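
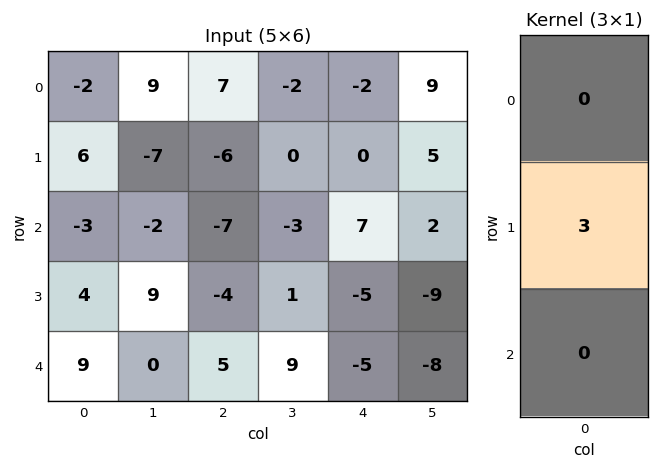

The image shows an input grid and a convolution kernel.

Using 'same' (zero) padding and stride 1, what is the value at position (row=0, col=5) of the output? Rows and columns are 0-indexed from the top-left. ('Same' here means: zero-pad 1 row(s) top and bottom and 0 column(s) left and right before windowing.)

27

The receptive field on the zero-padded input at this output position is [0 / 9 / 5]. Elementwise product with the kernel and sum: 9·3.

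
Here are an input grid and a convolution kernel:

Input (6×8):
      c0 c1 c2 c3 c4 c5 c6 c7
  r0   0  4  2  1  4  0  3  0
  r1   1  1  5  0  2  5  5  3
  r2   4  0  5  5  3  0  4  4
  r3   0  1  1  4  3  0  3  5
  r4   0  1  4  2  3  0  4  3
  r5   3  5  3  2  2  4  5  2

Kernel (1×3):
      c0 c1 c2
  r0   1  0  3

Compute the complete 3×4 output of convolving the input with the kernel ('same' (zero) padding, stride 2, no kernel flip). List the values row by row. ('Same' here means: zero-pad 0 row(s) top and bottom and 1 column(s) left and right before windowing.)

12 7 1 0
0 15 5 12
3 7 2 9

Output[0,0]: The receptive field on the zero-padded input at this output position is [0 0 4]. Elementwise product with the kernel and sum: 0·1 + 4·3.
Output[0,1]: The receptive field on the zero-padded input at this output position is [4 2 1]. Elementwise product with the kernel and sum: 4·1 + 1·3.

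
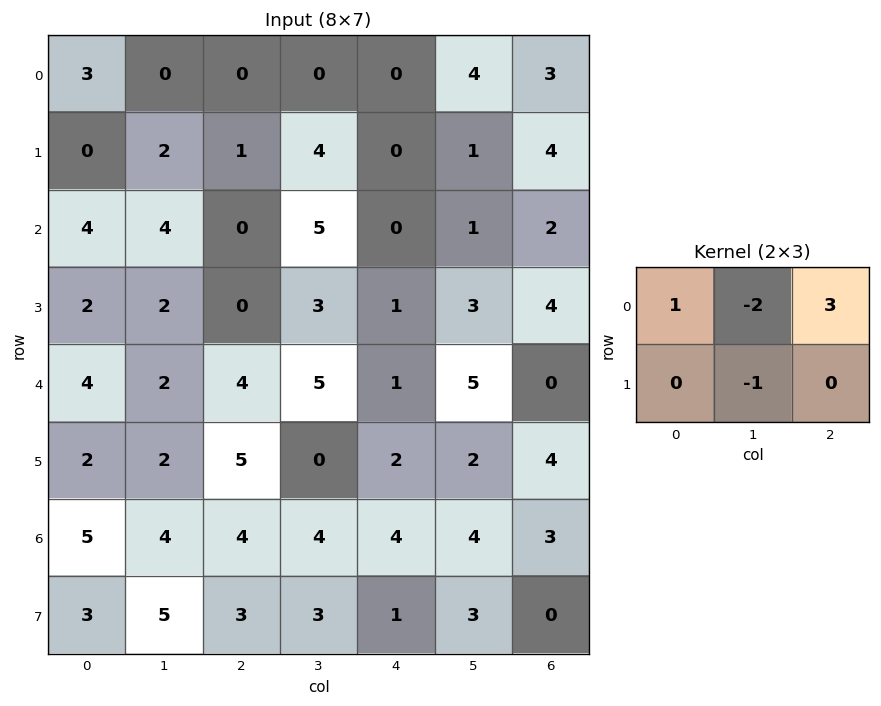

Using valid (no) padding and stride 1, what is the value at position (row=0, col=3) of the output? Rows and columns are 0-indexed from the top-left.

The receptive field on the input at this output position is [0 0 4 / 4 0 1]. Elementwise product with the kernel and sum: 0·1 + 0·-2 + 4·3 + 0·-1.

12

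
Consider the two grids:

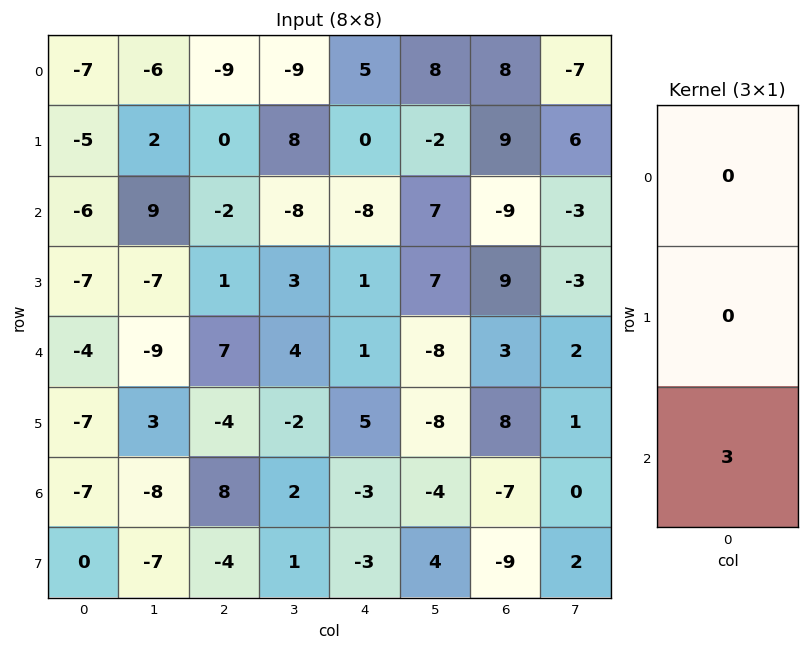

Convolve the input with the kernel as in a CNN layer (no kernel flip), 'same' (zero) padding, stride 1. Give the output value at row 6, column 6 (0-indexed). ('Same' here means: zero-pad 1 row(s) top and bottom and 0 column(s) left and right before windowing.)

-27

The receptive field on the zero-padded input at this output position is [8 / -7 / -9]. Elementwise product with the kernel and sum: -9·3.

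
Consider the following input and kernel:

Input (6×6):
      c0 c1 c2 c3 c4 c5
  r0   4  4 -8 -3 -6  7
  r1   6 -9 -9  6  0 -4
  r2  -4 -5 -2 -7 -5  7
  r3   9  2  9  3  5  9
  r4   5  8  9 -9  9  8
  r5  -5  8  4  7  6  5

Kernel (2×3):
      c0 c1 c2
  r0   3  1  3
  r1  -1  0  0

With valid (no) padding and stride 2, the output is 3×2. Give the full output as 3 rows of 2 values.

-14 -36
-32 -37
55 41

Output[0,0]: The receptive field on the input at this output position is [4 4 -8 / 6 -9 -9]. Elementwise product with the kernel and sum: 4·3 + 4·1 + -8·3 + 6·-1.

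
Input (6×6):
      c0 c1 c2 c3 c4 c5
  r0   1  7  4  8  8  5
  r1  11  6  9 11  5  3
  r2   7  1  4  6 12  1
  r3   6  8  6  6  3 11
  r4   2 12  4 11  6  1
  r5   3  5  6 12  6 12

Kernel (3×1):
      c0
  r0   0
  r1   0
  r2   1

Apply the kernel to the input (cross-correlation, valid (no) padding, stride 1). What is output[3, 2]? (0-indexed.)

6

The receptive field on the input at this output position is [6 / 4 / 6]. Elementwise product with the kernel and sum: 6·1.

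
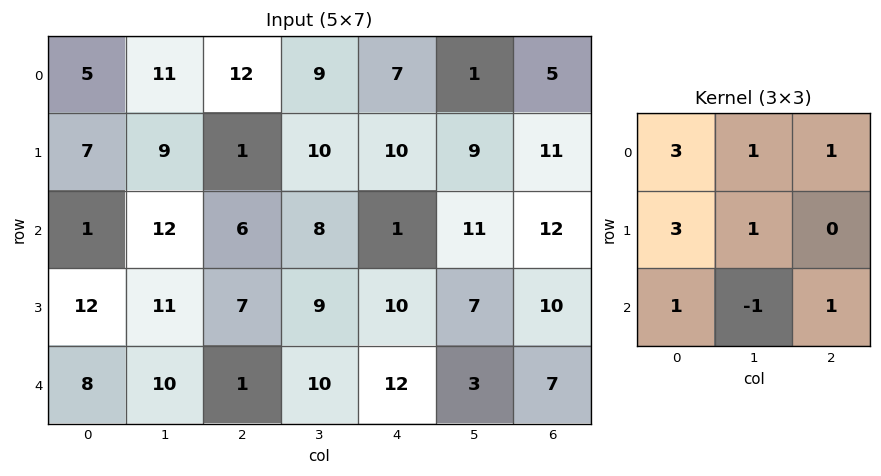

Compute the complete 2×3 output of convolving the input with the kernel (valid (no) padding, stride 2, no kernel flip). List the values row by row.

Output[0,0]: The receptive field on the input at this output position is [5 11 12 / 7 9 1 / 1 12 6]. Elementwise product with the kernel and sum: 5·3 + 11·1 + 12·1 + 7·3 + 9·1 + 1·1 + 12·-1 + 6·1.

63 64 68
67 60 79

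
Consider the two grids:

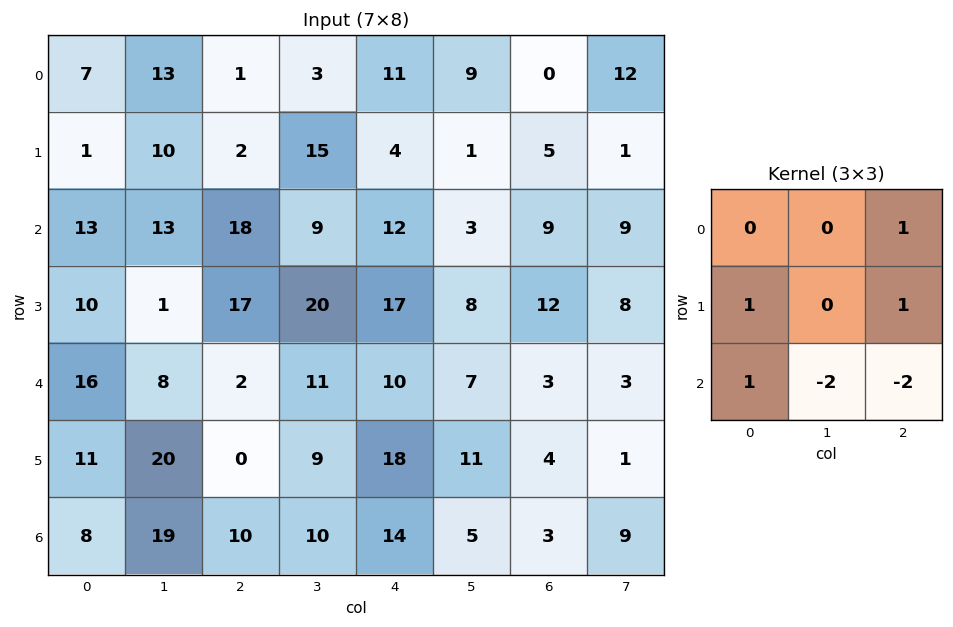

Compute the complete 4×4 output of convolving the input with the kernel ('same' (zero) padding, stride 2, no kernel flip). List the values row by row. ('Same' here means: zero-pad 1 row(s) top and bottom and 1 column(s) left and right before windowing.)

-9 -8 17 10
1 -36 -17 -19
-53 41 -23 19
39 38 26 15

Output[0,0]: The receptive field on the zero-padded input at this output position is [0 0 0 / 0 7 13 / 0 1 10]. Elementwise product with the kernel and sum: 0·1 + 0·1 + 13·1 + 0·1 + 1·-2 + 10·-2.
Output[0,1]: The receptive field on the zero-padded input at this output position is [0 0 0 / 13 1 3 / 10 2 15]. Elementwise product with the kernel and sum: 0·1 + 13·1 + 3·1 + 10·1 + 2·-2 + 15·-2.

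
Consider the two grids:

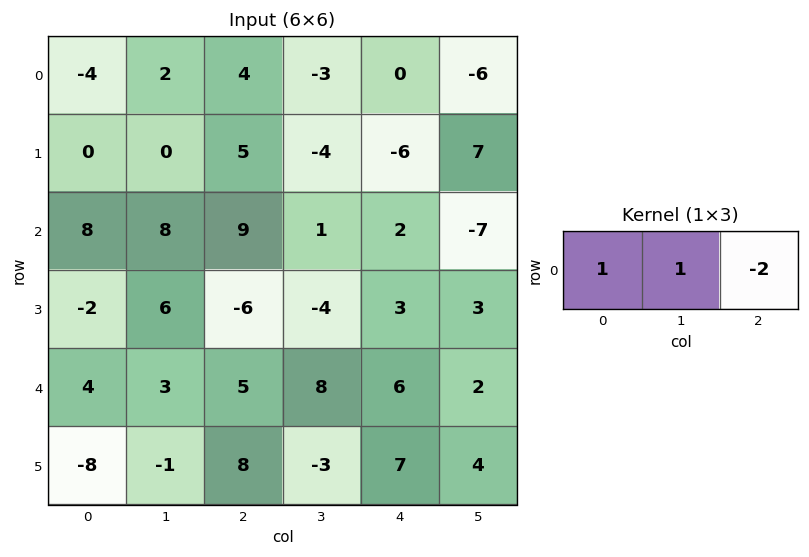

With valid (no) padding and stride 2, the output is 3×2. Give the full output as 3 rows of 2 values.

Output[0,0]: The receptive field on the input at this output position is [-4 2 4]. Elementwise product with the kernel and sum: -4·1 + 2·1 + 4·-2.
Output[0,1]: The receptive field on the input at this output position is [4 -3 0]. Elementwise product with the kernel and sum: 4·1 + -3·1 + 0·-2.

-10 1
-2 6
-3 1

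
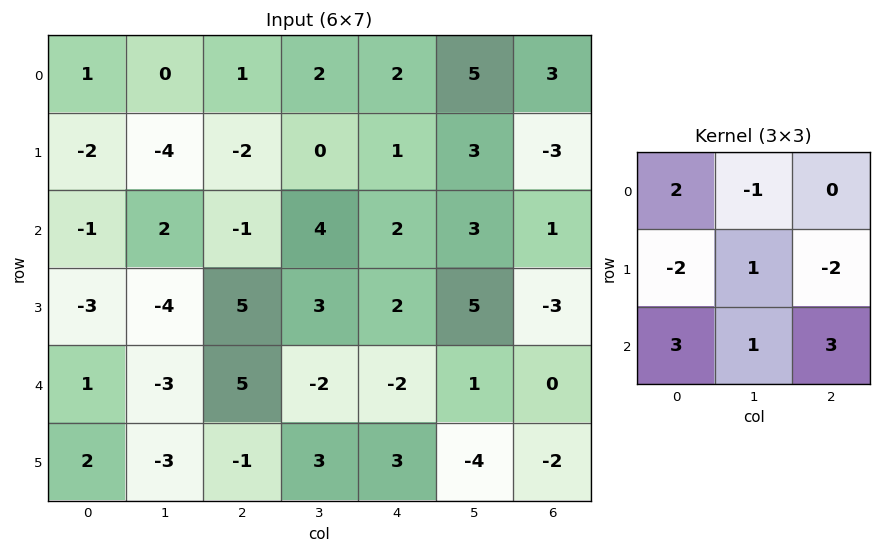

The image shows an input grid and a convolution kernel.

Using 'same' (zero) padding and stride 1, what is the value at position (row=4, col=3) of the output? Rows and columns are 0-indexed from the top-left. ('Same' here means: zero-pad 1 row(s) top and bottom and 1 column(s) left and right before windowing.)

The receptive field on the zero-padded input at this output position is [5 3 2 / 5 -2 -2 / -1 3 3]. Elementwise product with the kernel and sum: 5·2 + 3·-1 + 5·-2 + -2·1 + -2·-2 + -1·3 + 3·1 + 3·3.

8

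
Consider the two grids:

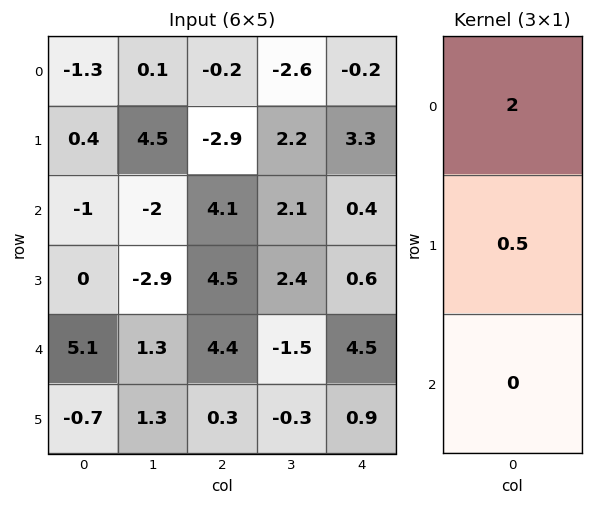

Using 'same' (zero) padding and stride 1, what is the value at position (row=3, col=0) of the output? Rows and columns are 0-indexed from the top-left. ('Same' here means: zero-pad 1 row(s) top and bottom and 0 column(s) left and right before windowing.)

-2

The receptive field on the zero-padded input at this output position is [-1 / 0 / 5.1]. Elementwise product with the kernel and sum: -1·2 + 0·0.5.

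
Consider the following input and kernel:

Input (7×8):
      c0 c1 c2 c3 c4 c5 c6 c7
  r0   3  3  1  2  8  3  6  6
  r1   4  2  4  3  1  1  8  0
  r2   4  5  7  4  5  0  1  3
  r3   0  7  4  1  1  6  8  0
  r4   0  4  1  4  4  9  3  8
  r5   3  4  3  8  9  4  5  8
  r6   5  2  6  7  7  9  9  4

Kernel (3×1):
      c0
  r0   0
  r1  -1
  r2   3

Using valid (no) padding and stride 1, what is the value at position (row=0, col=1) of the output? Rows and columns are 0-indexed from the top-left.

The receptive field on the input at this output position is [3 / 2 / 5]. Elementwise product with the kernel and sum: 2·-1 + 5·3.

13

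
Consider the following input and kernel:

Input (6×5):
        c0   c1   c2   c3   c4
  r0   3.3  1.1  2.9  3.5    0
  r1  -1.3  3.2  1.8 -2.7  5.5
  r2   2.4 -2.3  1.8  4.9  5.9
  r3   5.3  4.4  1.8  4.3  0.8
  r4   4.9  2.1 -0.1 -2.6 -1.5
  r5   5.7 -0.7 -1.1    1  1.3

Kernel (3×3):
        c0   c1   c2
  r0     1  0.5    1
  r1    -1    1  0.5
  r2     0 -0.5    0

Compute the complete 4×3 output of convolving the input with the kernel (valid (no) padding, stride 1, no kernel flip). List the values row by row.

Output[0,0]: The receptive field on the input at this output position is [3.3 1.1 2.9 / -1.3 3.2 1.8 / 2.4 -2.3 1.8]. Elementwise product with the kernel and sum: 3.3·1 + 1.1·0.5 + 2.9·1 + -1.3·-1 + 3.2·1 + 1.8·0.5 + -2.3·-0.5.

13.3 2.4 0.45
-3.9 7.05 9.85
2 3.1 14.35
6.8 6.65 1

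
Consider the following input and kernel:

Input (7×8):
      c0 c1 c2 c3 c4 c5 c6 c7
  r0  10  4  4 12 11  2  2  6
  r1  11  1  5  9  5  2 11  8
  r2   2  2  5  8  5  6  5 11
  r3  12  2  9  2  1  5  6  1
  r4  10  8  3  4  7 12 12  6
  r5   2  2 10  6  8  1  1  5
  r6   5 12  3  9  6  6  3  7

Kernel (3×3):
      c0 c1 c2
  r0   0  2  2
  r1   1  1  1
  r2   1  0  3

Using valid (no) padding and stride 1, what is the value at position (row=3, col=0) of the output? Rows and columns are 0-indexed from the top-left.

The receptive field on the input at this output position is [12 2 9 / 10 8 3 / 2 2 10]. Elementwise product with the kernel and sum: 2·2 + 9·2 + 10·1 + 8·1 + 3·1 + 2·1 + 10·3.

75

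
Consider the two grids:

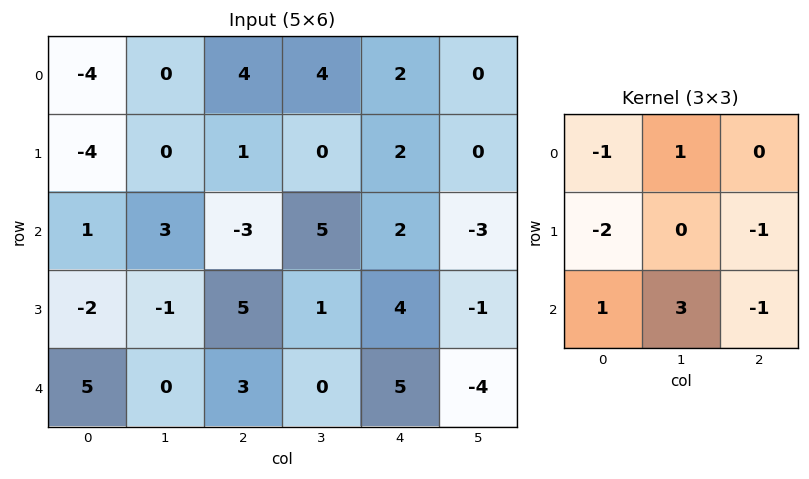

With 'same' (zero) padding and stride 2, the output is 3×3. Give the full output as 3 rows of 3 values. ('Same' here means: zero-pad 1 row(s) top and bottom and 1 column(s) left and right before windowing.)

Output[0,0]: The receptive field on the zero-padded input at this output position is [0 0 0 / 0 -4 0 / 0 -4 0]. Elementwise product with the kernel and sum: 0·-1 + 0·1 + 0·-2 + 0·-1 + 0·1 + -4·3 + 0·-1.

-12 -1 -2
-12 3 9
-2 6 7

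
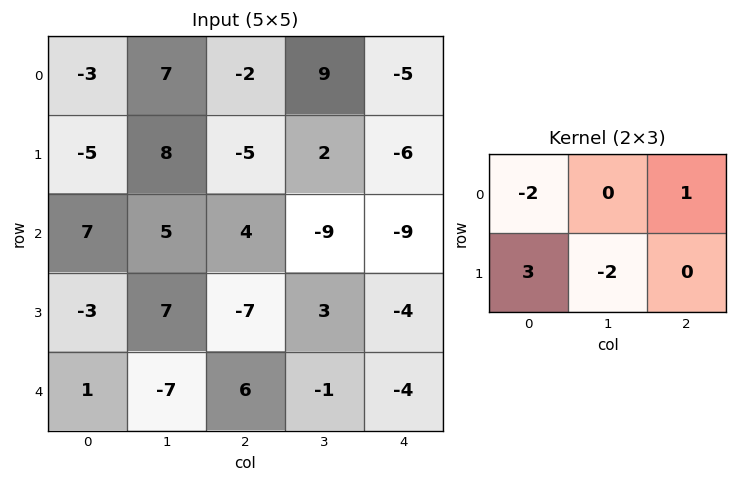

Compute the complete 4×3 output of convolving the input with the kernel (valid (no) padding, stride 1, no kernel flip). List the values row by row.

-27 29 -20
16 -7 34
-33 16 -44
16 -44 30

Output[0,0]: The receptive field on the input at this output position is [-3 7 -2 / -5 8 -5]. Elementwise product with the kernel and sum: -3·-2 + -2·1 + -5·3 + 8·-2.
Output[0,1]: The receptive field on the input at this output position is [7 -2 9 / 8 -5 2]. Elementwise product with the kernel and sum: 7·-2 + 9·1 + 8·3 + -5·-2.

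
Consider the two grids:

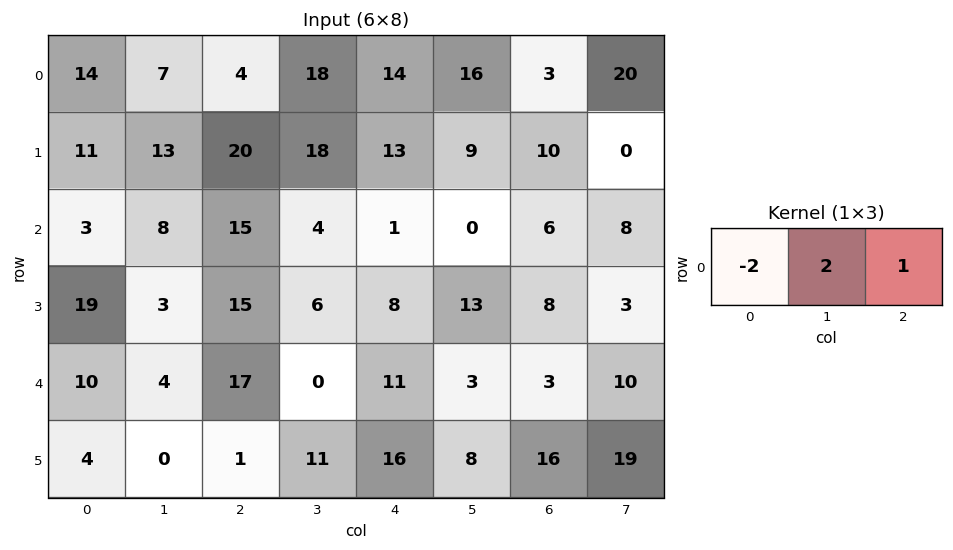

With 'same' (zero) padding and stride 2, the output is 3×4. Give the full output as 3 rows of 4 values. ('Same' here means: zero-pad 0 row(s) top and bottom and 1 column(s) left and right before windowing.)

Output[0,0]: The receptive field on the zero-padded input at this output position is [0 14 7]. Elementwise product with the kernel and sum: 0·-2 + 14·2 + 7·1.

35 12 8 -6
14 18 -6 20
24 26 25 10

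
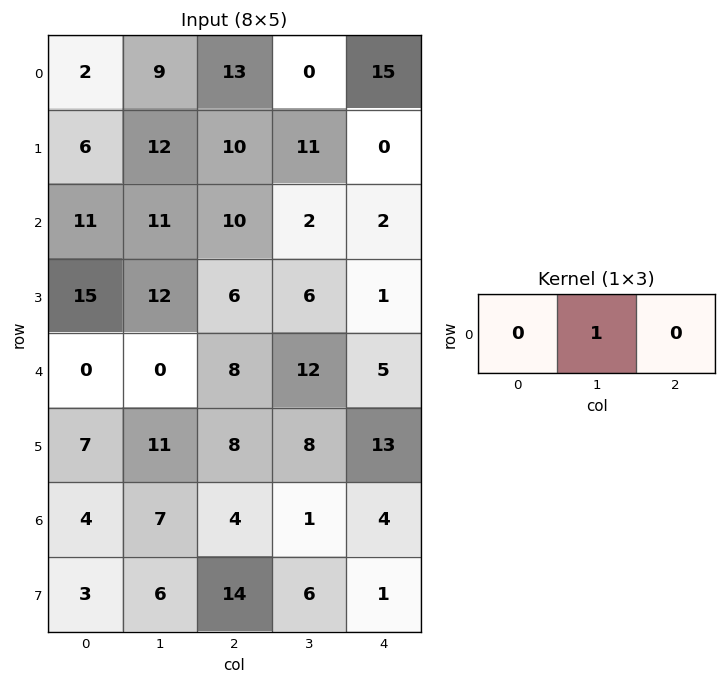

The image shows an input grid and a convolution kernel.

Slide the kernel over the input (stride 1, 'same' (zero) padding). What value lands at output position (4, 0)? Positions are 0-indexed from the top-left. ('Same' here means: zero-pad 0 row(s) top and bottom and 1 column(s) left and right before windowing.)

0

The receptive field on the zero-padded input at this output position is [0 0 0]. Elementwise product with the kernel and sum: 0·1.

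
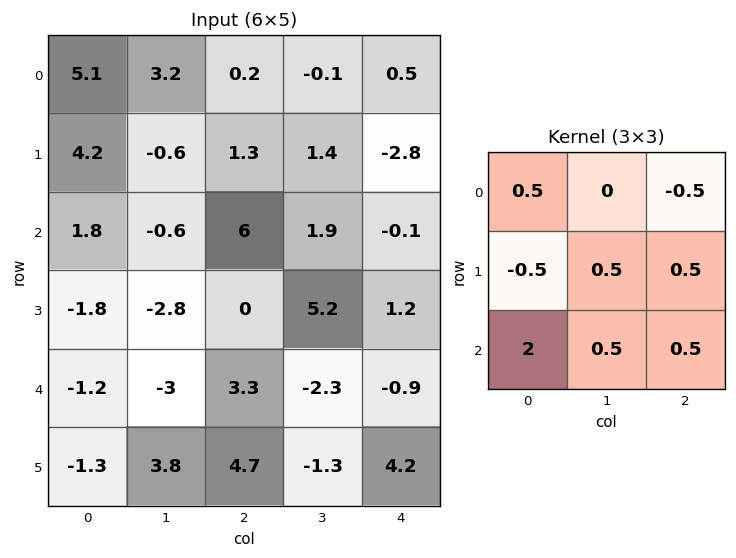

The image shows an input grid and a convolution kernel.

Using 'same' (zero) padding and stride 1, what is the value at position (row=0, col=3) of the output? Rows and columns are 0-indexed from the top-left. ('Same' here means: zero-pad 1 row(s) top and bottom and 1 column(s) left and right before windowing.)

The receptive field on the zero-padded input at this output position is [0 0 0 / 0.2 -0.1 0.5 / 1.3 1.4 -2.8]. Elementwise product with the kernel and sum: 0·0.5 + 0·-0.5 + 0.2·-0.5 + -0.1·0.5 + 0.5·0.5 + 1.3·2 + 1.4·0.5 + -2.8·0.5.

2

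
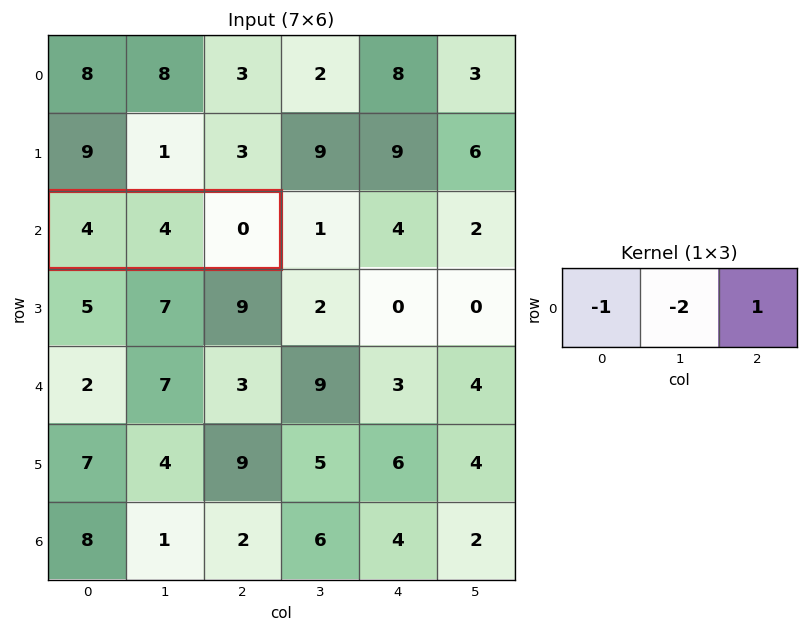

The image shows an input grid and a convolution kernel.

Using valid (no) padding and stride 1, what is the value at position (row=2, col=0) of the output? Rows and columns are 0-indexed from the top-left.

The receptive field on the input at this output position is [4 4 0]. Elementwise product with the kernel and sum: 4·-1 + 4·-2 + 0·1.

-12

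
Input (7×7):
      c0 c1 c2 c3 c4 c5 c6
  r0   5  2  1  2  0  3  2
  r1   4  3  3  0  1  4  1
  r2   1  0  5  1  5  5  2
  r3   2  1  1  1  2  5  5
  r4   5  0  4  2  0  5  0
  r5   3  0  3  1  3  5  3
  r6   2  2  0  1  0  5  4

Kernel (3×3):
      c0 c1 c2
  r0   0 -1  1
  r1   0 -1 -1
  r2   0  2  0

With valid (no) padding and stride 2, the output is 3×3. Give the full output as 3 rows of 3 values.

-7 -1 4
3 5 -3
5 -4 -3

Output[0,0]: The receptive field on the input at this output position is [5 2 1 / 4 3 3 / 1 0 5]. Elementwise product with the kernel and sum: 2·-1 + 1·1 + 3·-1 + 3·-1 + 0·2.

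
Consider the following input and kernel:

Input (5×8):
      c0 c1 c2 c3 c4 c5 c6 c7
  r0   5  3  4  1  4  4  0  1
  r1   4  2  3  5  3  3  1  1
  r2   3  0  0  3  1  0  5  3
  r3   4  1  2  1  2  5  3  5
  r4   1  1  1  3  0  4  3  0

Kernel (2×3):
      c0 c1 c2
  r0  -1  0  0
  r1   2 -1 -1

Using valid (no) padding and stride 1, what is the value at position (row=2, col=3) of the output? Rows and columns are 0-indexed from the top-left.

-8

The receptive field on the input at this output position is [3 1 0 / 1 2 5]. Elementwise product with the kernel and sum: 3·-1 + 1·2 + 2·-1 + 5·-1.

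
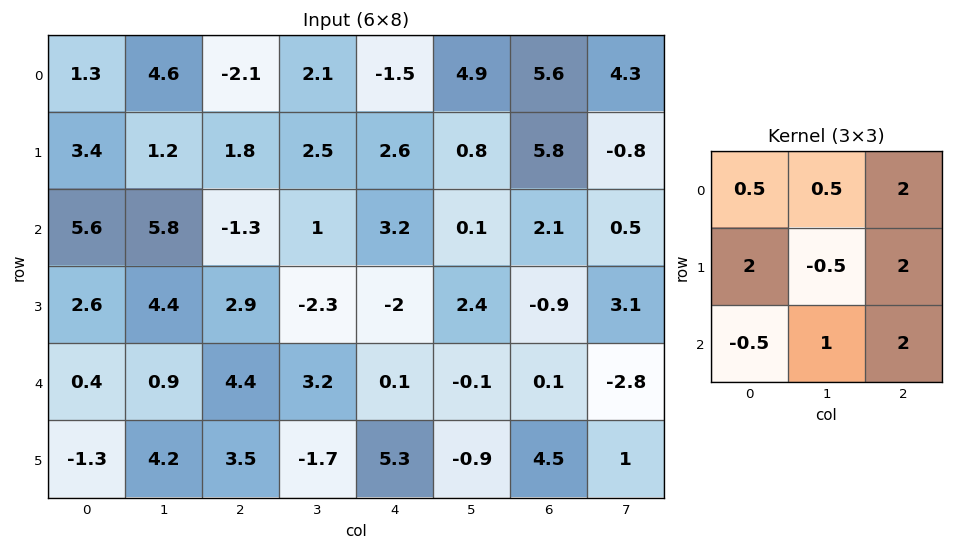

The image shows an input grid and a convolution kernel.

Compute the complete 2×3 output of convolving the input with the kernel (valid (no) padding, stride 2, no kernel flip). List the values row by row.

8.95 12.6 32
21.4 10.4 -1.1

Output[0,0]: The receptive field on the input at this output position is [1.3 4.6 -2.1 / 3.4 1.2 1.8 / 5.6 5.8 -1.3]. Elementwise product with the kernel and sum: 1.3·0.5 + 4.6·0.5 + -2.1·2 + 3.4·2 + 1.2·-0.5 + 1.8·2 + 5.6·-0.5 + 5.8·1 + -1.3·2.
Output[0,1]: The receptive field on the input at this output position is [-2.1 2.1 -1.5 / 1.8 2.5 2.6 / -1.3 1 3.2]. Elementwise product with the kernel and sum: -2.1·0.5 + 2.1·0.5 + -1.5·2 + 1.8·2 + 2.5·-0.5 + 2.6·2 + -1.3·-0.5 + 1·1 + 3.2·2.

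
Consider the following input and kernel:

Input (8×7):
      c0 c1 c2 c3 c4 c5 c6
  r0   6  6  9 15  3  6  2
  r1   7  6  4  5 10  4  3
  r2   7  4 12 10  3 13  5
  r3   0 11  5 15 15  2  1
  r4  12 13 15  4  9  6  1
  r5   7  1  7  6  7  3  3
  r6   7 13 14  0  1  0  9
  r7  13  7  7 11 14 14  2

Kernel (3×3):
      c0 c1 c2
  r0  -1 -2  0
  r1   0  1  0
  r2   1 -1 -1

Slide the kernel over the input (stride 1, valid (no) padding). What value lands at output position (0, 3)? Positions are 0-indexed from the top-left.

The receptive field on the input at this output position is [15 3 6 / 5 10 4 / 10 3 13]. Elementwise product with the kernel and sum: 15·-1 + 3·-2 + 10·1 + 10·1 + 3·-1 + 13·-1.

-17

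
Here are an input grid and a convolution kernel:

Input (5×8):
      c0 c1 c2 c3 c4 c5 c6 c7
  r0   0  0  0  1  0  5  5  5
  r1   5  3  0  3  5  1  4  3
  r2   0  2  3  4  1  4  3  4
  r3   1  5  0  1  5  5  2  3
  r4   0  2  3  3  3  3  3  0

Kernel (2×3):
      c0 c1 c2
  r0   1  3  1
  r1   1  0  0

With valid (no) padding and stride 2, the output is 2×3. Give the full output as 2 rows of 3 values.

Output[0,0]: The receptive field on the input at this output position is [0 0 0 / 5 3 0]. Elementwise product with the kernel and sum: 0·1 + 0·3 + 0·1 + 5·1.
Output[0,1]: The receptive field on the input at this output position is [0 1 0 / 0 3 5]. Elementwise product with the kernel and sum: 0·1 + 1·3 + 0·1 + 0·1.

5 3 25
10 16 21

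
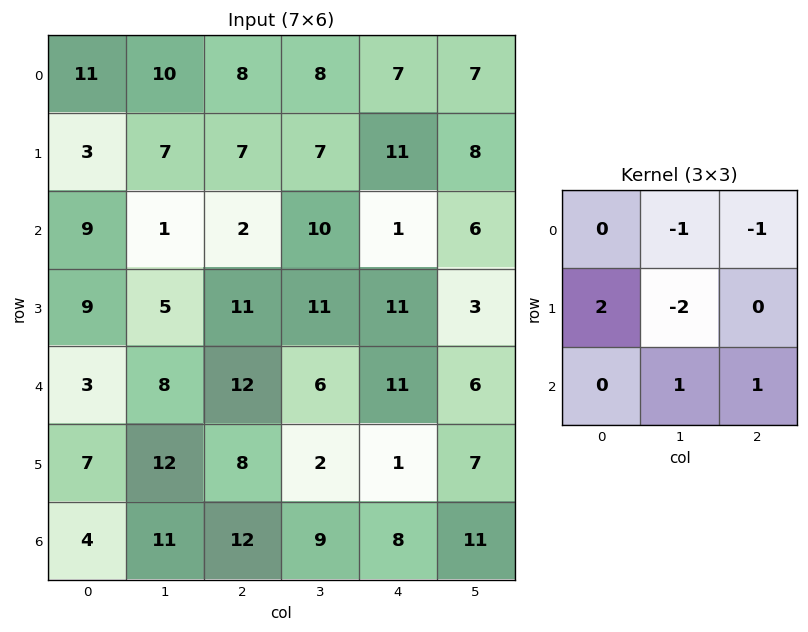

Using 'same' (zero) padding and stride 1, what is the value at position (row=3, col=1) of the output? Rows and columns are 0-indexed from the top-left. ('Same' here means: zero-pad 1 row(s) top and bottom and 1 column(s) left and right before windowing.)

25

The receptive field on the zero-padded input at this output position is [9 1 2 / 9 5 11 / 3 8 12]. Elementwise product with the kernel and sum: 1·-1 + 2·-1 + 9·2 + 5·-2 + 8·1 + 12·1.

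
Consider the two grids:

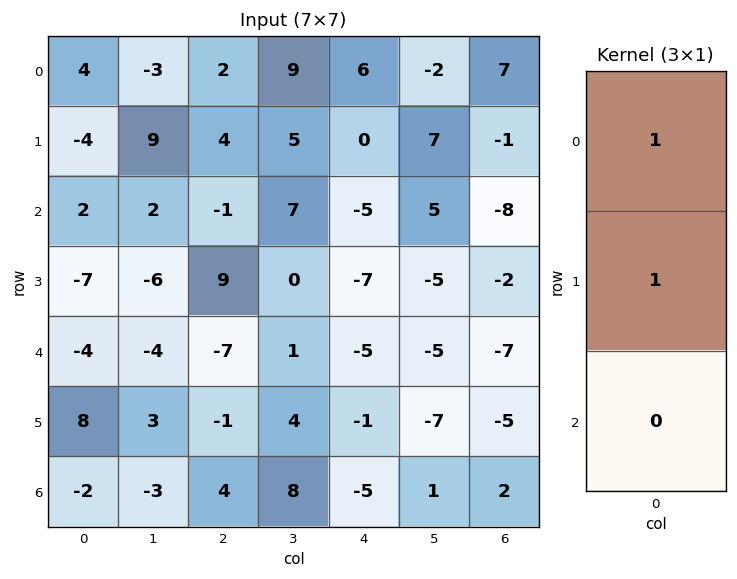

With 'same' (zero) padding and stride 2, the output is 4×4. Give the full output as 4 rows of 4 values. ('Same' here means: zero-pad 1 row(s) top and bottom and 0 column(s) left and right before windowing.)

4 2 6 7
-2 3 -5 -9
-11 2 -12 -9
6 3 -6 -3

Output[0,0]: The receptive field on the zero-padded input at this output position is [0 / 4 / -4]. Elementwise product with the kernel and sum: 0·1 + 4·1.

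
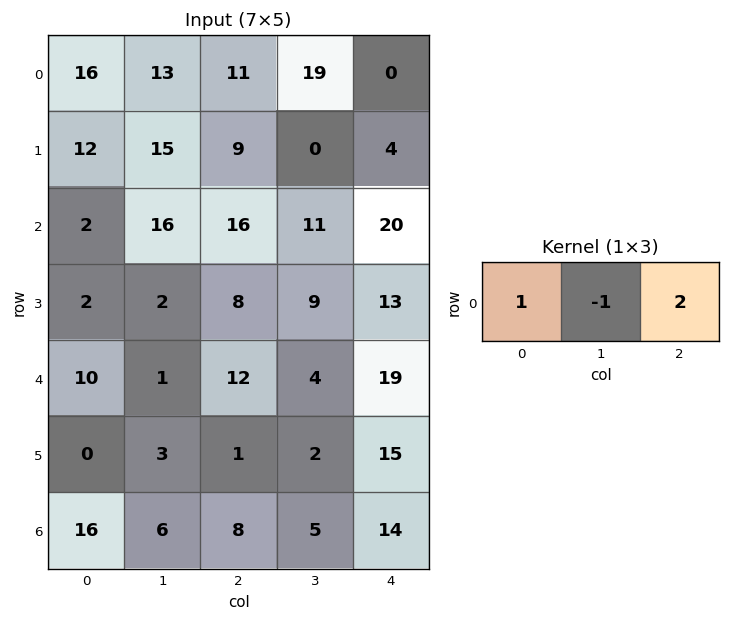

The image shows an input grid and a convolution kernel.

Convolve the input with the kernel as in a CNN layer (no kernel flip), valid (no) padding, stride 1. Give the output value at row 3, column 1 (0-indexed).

The receptive field on the input at this output position is [2 8 9]. Elementwise product with the kernel and sum: 2·1 + 8·-1 + 9·2.

12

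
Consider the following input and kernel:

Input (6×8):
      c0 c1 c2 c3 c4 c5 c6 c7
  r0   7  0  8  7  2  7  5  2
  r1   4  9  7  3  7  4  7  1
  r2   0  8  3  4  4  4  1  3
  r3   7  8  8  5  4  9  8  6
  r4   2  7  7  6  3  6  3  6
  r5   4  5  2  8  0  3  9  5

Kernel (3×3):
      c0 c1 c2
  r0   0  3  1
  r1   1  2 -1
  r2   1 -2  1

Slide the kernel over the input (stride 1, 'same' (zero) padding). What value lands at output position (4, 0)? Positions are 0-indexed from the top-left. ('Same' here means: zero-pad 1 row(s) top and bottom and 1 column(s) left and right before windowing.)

The receptive field on the zero-padded input at this output position is [0 7 8 / 0 2 7 / 0 4 5]. Elementwise product with the kernel and sum: 7·3 + 8·1 + 0·1 + 2·2 + 7·-1 + 0·1 + 4·-2 + 5·1.

23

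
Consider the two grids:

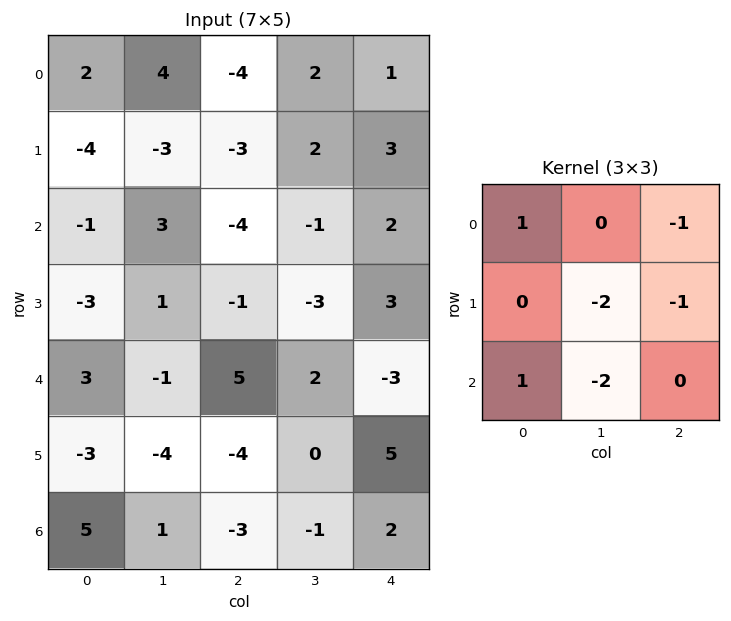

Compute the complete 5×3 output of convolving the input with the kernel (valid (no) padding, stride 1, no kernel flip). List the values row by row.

8 17 -14
-8 7 -1
7 -2 -2
0 -4 -9
13 12 2

Output[0,0]: The receptive field on the input at this output position is [2 4 -4 / -4 -3 -3 / -1 3 -4]. Elementwise product with the kernel and sum: 2·1 + -4·-1 + -3·-2 + -3·-1 + -1·1 + 3·-2.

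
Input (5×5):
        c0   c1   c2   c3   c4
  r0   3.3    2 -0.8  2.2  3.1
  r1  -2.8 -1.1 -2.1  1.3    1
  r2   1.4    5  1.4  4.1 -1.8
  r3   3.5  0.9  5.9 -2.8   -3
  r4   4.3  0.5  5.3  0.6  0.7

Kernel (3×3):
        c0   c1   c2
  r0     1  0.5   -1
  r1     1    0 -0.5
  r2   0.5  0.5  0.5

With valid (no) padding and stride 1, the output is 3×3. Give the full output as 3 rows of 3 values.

7.25 2.9 -3.55
4.6 1.5 -0.1
8.1 7.1 15.95

Output[0,0]: The receptive field on the input at this output position is [3.3 2 -0.8 / -2.8 -1.1 -2.1 / 1.4 5 1.4]. Elementwise product with the kernel and sum: 3.3·1 + 2·0.5 + -0.8·-1 + -2.8·1 + -2.1·-0.5 + 1.4·0.5 + 5·0.5 + 1.4·0.5.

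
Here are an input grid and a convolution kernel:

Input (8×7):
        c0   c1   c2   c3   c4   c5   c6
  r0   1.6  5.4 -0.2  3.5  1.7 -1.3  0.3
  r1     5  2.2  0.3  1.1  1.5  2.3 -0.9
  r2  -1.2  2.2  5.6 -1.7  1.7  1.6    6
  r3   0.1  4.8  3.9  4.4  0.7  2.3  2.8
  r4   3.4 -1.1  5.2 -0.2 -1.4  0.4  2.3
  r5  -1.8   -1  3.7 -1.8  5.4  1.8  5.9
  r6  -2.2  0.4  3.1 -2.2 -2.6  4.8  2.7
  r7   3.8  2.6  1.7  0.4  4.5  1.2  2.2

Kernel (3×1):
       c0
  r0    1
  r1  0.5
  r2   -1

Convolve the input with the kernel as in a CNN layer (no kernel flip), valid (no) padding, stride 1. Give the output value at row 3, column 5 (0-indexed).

0.7

The receptive field on the input at this output position is [2.3 / 0.4 / 1.8]. Elementwise product with the kernel and sum: 2.3·1 + 0.4·0.5 + 1.8·-1.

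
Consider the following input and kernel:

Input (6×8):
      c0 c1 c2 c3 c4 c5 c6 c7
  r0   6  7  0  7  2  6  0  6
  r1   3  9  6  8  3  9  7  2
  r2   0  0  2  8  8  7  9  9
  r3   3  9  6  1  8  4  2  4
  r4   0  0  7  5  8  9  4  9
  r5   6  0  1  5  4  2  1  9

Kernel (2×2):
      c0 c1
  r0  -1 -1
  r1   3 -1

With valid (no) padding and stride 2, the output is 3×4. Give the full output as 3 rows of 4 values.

-13 3 -8 13
0 7 5 -16
18 -14 -7 -19

Output[0,0]: The receptive field on the input at this output position is [6 7 / 3 9]. Elementwise product with the kernel and sum: 6·-1 + 7·-1 + 3·3 + 9·-1.
Output[0,1]: The receptive field on the input at this output position is [0 7 / 6 8]. Elementwise product with the kernel and sum: 0·-1 + 7·-1 + 6·3 + 8·-1.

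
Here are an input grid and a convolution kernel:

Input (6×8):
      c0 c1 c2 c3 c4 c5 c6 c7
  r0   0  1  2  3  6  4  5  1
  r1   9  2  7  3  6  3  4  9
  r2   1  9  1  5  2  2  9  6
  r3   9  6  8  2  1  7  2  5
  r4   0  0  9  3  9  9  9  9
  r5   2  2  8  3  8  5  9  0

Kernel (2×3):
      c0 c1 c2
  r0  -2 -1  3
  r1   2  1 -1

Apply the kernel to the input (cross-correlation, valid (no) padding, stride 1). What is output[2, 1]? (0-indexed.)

14

The receptive field on the input at this output position is [9 1 5 / 6 8 2]. Elementwise product with the kernel and sum: 9·-2 + 1·-1 + 5·3 + 6·2 + 8·1 + 2·-1.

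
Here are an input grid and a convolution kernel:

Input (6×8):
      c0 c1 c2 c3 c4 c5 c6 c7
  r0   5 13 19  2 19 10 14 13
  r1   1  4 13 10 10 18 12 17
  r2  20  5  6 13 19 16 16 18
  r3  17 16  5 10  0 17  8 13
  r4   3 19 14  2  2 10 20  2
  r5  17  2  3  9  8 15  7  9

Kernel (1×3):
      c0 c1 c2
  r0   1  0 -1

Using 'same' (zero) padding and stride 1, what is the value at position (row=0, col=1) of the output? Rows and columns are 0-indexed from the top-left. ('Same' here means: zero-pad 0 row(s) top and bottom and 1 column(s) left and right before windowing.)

-14

The receptive field on the zero-padded input at this output position is [5 13 19]. Elementwise product with the kernel and sum: 5·1 + 19·-1.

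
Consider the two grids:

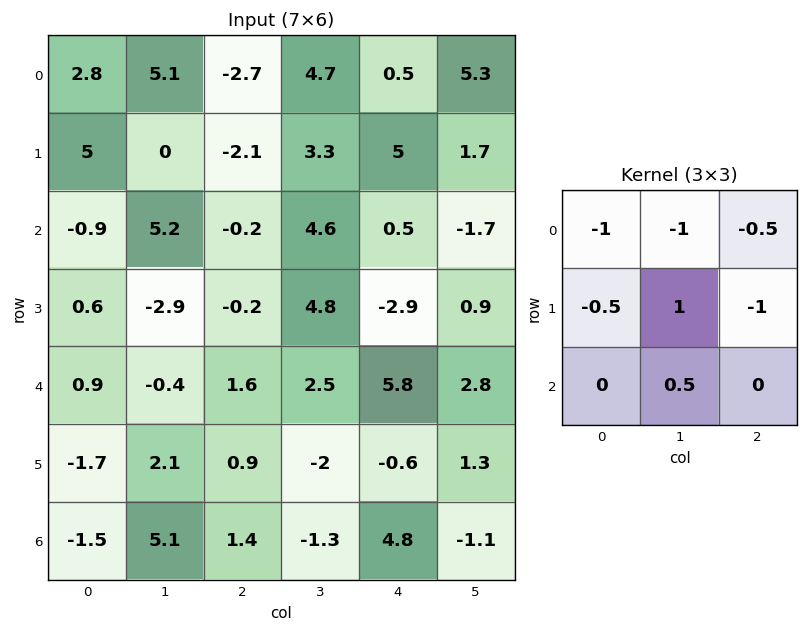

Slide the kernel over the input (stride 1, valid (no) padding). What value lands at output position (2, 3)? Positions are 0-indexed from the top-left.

-7.55

The receptive field on the input at this output position is [4.6 0.5 -1.7 / 4.8 -2.9 0.9 / 2.5 5.8 2.8]. Elementwise product with the kernel and sum: 4.6·-1 + 0.5·-1 + -1.7·-0.5 + 4.8·-0.5 + -2.9·1 + 0.9·-1 + 5.8·0.5.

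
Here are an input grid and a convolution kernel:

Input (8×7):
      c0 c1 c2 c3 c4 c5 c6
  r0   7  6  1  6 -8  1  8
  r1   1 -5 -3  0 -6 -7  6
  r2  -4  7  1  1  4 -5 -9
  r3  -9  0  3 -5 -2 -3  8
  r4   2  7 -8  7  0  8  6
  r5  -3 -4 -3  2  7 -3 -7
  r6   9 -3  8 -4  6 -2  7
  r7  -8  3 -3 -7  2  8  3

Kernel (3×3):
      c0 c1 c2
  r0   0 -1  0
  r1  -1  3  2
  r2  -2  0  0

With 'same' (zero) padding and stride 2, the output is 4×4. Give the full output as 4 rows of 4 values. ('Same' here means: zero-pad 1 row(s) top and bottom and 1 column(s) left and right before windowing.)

Output[0,0]: The receptive field on the zero-padded input at this output position is [0 0 0 / 0 7 6 / 0 1 -5]. Elementwise product with the kernel and sum: 0·-1 + 0·-1 + 7·3 + 6·2 + 0·-2.
Output[0,1]: The receptive field on the zero-padded input at this output position is [0 0 0 / 6 1 6 / -5 -3 0]. Elementwise product with the kernel and sum: 0·-1 + 6·-1 + 1·3 + 6·2 + -5·-2.

33 19 -28 37
1 1 17 -22
29 -12 7 8
24 16 25 14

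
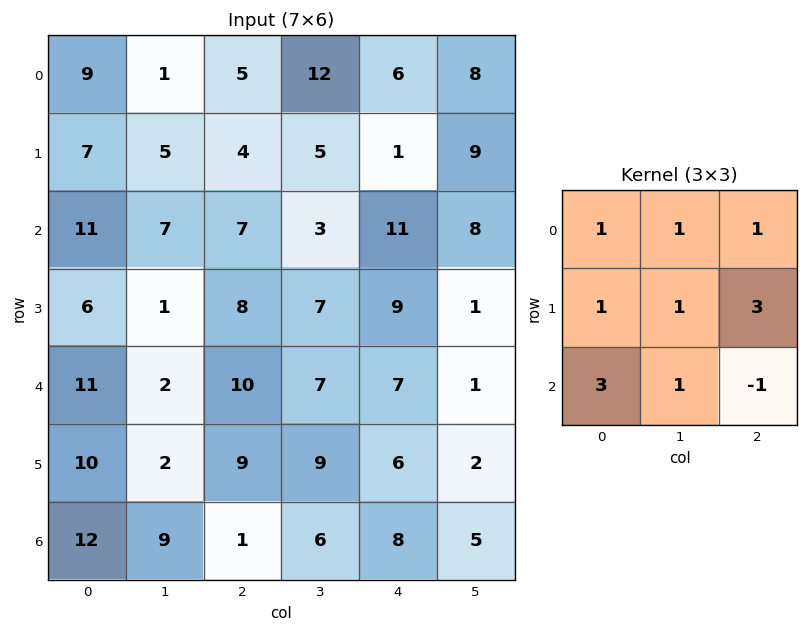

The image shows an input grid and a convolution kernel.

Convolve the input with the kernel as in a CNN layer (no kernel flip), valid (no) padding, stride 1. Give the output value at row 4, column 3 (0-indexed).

The receptive field on the input at this output position is [7 7 1 / 9 6 2 / 6 8 5]. Elementwise product with the kernel and sum: 7·1 + 7·1 + 1·1 + 9·1 + 6·1 + 2·3 + 6·3 + 8·1 + 5·-1.

57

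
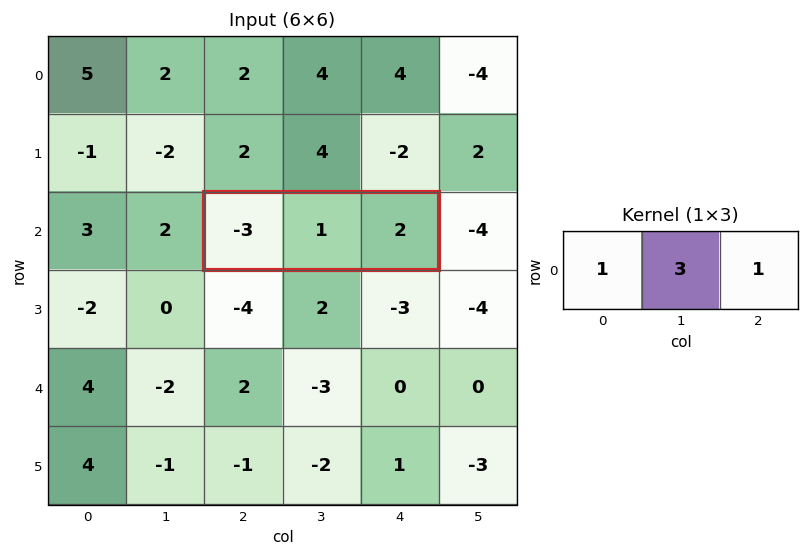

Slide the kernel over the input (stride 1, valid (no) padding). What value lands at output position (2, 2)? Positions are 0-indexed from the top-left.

The receptive field on the input at this output position is [-3 1 2]. Elementwise product with the kernel and sum: -3·1 + 1·3 + 2·1.

2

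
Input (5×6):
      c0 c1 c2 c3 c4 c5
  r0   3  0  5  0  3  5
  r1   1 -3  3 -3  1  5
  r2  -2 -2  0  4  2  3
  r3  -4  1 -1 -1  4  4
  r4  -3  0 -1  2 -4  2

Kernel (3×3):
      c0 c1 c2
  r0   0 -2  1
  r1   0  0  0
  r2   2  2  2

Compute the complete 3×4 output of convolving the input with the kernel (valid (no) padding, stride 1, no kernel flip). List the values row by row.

Output[0,0]: The receptive field on the input at this output position is [3 0 5 / 1 -3 3 / -2 -2 0]. Elementwise product with the kernel and sum: 0·-2 + 5·1 + -2·2 + -2·2 + 0·2.
Output[0,1]: The receptive field on the input at this output position is [0 5 0 / -3 3 -3 / -2 0 4]. Elementwise product with the kernel and sum: 5·-2 + 0·1 + -2·2 + 0·2 + 4·2.

-3 -6 15 17
1 -11 11 17
-4 6 -12 -1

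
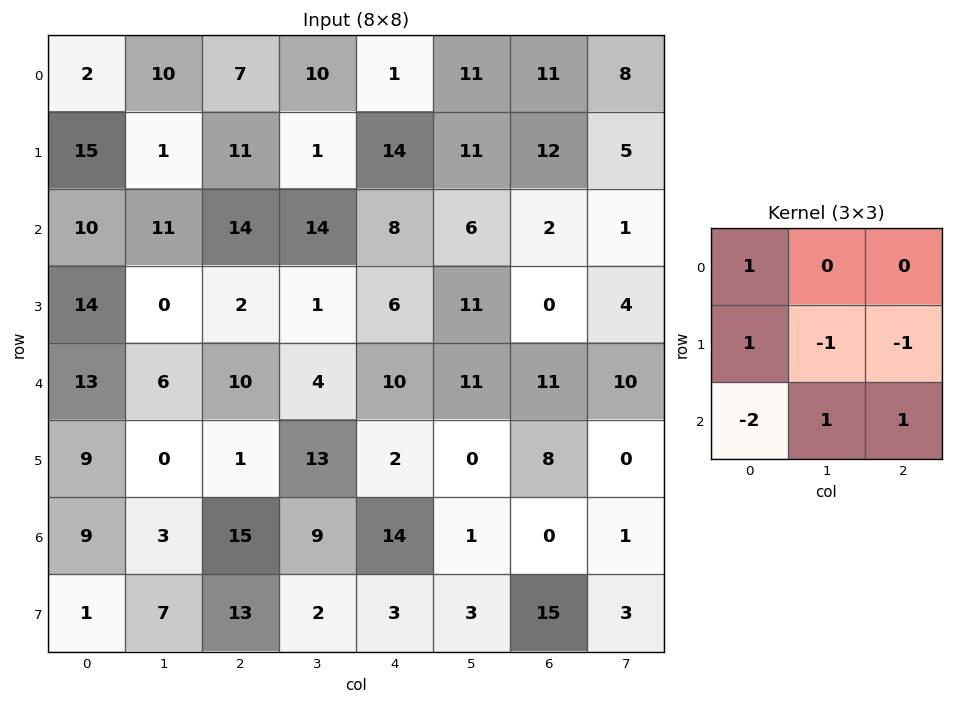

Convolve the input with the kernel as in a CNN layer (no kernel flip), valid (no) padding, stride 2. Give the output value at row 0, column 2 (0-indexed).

-16

The receptive field on the input at this output position is [1 11 11 / 14 11 12 / 8 6 2]. Elementwise product with the kernel and sum: 1·1 + 14·1 + 11·-1 + 12·-1 + 8·-2 + 6·1 + 2·1.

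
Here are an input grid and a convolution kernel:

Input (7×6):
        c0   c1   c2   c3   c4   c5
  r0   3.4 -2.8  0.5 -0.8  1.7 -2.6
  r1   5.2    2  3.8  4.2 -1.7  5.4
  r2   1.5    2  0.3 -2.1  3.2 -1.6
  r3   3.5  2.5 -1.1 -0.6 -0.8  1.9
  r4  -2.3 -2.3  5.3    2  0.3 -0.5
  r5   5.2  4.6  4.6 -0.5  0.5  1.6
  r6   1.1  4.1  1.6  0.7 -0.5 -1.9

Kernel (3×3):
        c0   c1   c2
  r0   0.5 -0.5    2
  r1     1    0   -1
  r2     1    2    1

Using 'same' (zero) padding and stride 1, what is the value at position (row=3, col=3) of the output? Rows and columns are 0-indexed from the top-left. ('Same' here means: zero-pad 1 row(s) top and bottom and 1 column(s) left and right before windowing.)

The receptive field on the zero-padded input at this output position is [0.3 -2.1 3.2 / -1.1 -0.6 -0.8 / 5.3 2 0.3]. Elementwise product with the kernel and sum: 0.3·0.5 + -2.1·-0.5 + 3.2·2 + -1.1·1 + -0.8·-1 + 5.3·1 + 2·2 + 0.3·1.

16.9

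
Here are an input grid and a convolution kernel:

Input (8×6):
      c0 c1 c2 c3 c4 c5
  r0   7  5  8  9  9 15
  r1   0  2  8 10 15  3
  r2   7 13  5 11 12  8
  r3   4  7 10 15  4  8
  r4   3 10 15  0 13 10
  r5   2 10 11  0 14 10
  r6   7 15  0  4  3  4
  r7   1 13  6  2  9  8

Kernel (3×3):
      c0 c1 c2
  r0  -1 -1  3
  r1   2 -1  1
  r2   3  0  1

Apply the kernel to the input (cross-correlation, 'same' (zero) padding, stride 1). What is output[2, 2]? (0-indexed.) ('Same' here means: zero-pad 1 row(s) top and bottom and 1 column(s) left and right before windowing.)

88

The receptive field on the zero-padded input at this output position is [2 8 10 / 13 5 11 / 7 10 15]. Elementwise product with the kernel and sum: 2·-1 + 8·-1 + 10·3 + 13·2 + 5·-1 + 11·1 + 7·3 + 15·1.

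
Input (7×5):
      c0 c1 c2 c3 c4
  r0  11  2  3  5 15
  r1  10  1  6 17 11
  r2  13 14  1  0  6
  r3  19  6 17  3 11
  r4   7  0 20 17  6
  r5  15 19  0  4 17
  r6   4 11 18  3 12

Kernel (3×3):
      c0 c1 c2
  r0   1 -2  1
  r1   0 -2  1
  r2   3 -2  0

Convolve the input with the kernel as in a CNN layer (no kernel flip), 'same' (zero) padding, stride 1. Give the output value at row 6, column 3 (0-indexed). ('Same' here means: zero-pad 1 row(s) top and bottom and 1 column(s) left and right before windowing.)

15

The receptive field on the zero-padded input at this output position is [0 4 17 / 18 3 12 / 0 0 0]. Elementwise product with the kernel and sum: 0·1 + 4·-2 + 17·1 + 3·-2 + 12·1 + 0·3 + 0·-2.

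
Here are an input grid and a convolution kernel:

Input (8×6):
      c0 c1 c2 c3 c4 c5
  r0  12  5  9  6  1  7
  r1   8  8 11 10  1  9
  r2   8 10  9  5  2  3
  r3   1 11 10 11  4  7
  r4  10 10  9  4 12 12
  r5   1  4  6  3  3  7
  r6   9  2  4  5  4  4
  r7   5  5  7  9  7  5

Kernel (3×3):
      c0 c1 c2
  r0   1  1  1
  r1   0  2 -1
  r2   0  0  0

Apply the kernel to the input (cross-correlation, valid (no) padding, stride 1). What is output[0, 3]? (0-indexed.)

7

The receptive field on the input at this output position is [6 1 7 / 10 1 9 / 5 2 3]. Elementwise product with the kernel and sum: 6·1 + 1·1 + 7·1 + 1·2 + 9·-1.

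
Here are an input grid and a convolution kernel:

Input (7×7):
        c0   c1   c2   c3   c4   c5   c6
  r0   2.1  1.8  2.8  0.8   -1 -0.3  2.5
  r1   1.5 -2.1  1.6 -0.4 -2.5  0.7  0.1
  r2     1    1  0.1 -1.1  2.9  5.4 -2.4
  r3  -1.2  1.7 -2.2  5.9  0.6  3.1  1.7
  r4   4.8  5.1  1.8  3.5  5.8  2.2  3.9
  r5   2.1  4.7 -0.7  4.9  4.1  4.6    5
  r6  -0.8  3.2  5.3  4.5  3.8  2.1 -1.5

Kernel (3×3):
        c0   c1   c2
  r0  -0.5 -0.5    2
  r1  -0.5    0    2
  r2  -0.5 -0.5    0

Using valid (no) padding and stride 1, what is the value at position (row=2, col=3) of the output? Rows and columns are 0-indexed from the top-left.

The receptive field on the input at this output position is [-1.1 2.9 5.4 / 5.9 0.6 3.1 / 3.5 5.8 2.2]. Elementwise product with the kernel and sum: -1.1·-0.5 + 2.9·-0.5 + 5.4·2 + 5.9·-0.5 + 3.1·2 + 3.5·-0.5 + 5.8·-0.5.

8.5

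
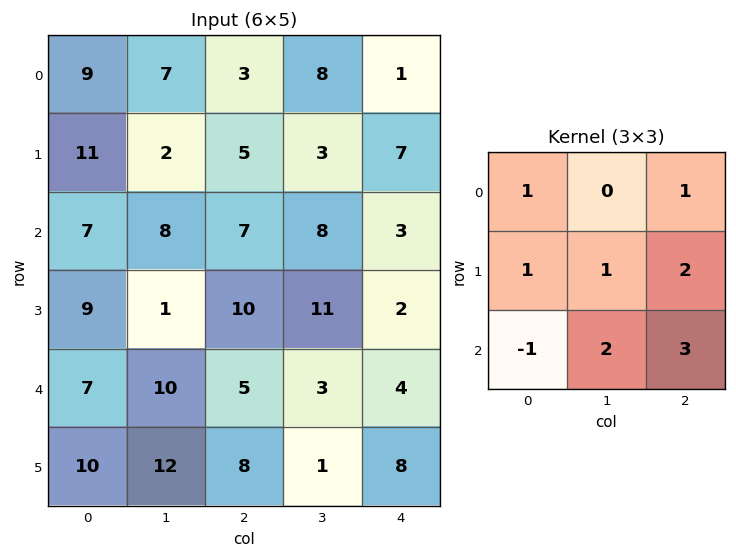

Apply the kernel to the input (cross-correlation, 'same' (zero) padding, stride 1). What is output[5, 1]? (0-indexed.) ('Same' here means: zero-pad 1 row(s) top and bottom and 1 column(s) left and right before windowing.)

50

The receptive field on the zero-padded input at this output position is [7 10 5 / 10 12 8 / 0 0 0]. Elementwise product with the kernel and sum: 7·1 + 5·1 + 10·1 + 12·1 + 8·2 + 0·-1 + 0·2 + 0·3.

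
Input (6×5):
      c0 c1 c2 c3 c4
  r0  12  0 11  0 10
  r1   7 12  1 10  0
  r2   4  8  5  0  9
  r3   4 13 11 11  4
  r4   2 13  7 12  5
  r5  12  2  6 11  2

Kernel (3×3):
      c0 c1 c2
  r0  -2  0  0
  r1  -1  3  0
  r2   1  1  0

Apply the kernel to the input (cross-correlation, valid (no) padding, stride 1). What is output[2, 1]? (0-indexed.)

The receptive field on the input at this output position is [8 5 0 / 13 11 11 / 13 7 12]. Elementwise product with the kernel and sum: 8·-2 + 13·-1 + 11·3 + 13·1 + 7·1.

24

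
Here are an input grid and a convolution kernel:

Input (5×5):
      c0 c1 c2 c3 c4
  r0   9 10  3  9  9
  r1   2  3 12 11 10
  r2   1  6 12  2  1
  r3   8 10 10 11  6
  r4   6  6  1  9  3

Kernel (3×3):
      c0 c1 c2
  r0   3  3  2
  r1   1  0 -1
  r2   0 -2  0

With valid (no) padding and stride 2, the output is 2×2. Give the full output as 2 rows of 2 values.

Output[0,0]: The receptive field on the input at this output position is [9 10 3 / 2 3 12 / 1 6 12]. Elementwise product with the kernel and sum: 9·3 + 10·3 + 3·2 + 2·1 + 12·-1 + 6·-2.

41 52
31 30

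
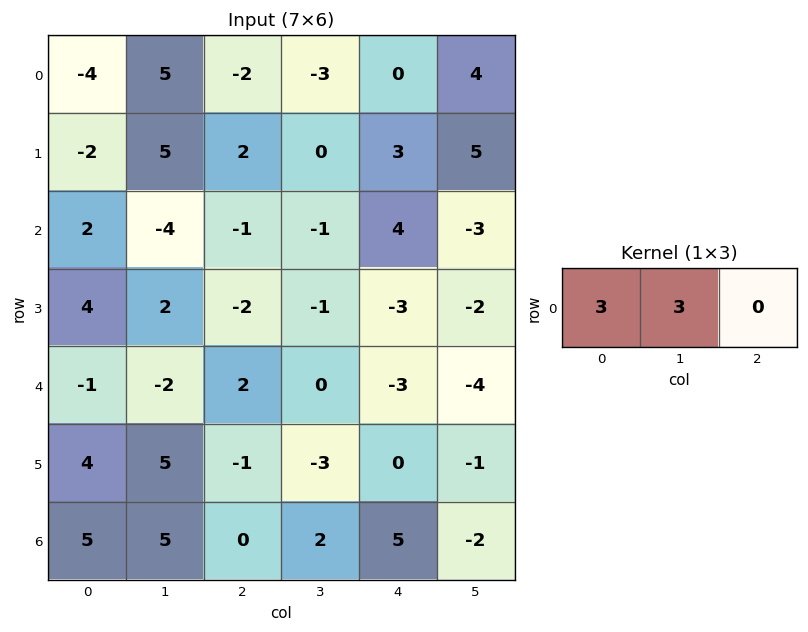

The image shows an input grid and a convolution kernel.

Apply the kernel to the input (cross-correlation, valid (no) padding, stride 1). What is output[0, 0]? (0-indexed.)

3

The receptive field on the input at this output position is [-4 5 -2]. Elementwise product with the kernel and sum: -4·3 + 5·3.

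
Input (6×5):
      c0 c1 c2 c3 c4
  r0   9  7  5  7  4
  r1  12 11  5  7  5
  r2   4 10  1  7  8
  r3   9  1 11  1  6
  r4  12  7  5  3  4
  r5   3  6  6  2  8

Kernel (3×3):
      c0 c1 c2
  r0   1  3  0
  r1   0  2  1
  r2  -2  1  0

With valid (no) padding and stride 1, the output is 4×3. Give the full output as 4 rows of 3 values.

Output[0,0]: The receptive field on the input at this output position is [9 7 5 / 12 11 5 / 4 10 1]. Elementwise product with the kernel and sum: 9·1 + 7·3 + 11·2 + 5·1 + 4·-2 + 10·1.

59 20 50
49 44 27
30 27 23
31 41 14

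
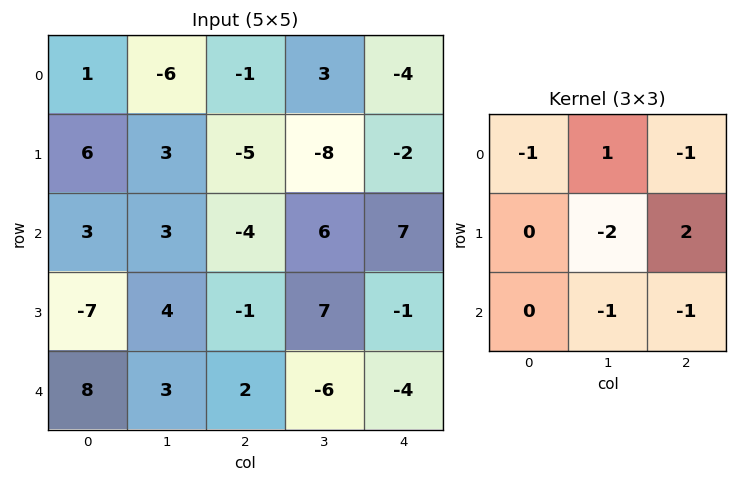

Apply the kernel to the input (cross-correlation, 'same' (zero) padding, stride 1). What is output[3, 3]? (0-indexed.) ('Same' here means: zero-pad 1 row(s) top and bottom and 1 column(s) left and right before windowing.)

The receptive field on the zero-padded input at this output position is [-4 6 7 / -1 7 -1 / 2 -6 -4]. Elementwise product with the kernel and sum: -4·-1 + 6·1 + 7·-1 + 7·-2 + -1·2 + -6·-1 + -4·-1.

-3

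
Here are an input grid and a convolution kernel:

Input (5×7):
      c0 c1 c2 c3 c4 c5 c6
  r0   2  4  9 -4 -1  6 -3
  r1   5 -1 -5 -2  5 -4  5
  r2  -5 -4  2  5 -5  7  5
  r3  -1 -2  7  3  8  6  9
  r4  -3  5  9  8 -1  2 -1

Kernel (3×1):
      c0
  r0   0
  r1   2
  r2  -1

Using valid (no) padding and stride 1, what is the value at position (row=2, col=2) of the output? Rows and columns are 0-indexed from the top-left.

5

The receptive field on the input at this output position is [2 / 7 / 9]. Elementwise product with the kernel and sum: 7·2 + 9·-1.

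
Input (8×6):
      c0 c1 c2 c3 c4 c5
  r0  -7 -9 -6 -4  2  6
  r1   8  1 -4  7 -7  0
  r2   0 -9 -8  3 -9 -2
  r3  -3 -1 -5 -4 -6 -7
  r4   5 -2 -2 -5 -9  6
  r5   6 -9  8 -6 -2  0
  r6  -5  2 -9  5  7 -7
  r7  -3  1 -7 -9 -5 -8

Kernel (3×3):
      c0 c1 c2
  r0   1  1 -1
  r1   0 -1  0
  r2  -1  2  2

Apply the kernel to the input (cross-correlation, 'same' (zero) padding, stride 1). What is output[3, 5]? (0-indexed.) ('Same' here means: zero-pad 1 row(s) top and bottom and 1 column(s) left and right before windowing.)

17

The receptive field on the zero-padded input at this output position is [-9 -2 0 / -6 -7 0 / -9 6 0]. Elementwise product with the kernel and sum: -9·1 + -2·1 + 0·-1 + -7·-1 + -9·-1 + 6·2 + 0·2.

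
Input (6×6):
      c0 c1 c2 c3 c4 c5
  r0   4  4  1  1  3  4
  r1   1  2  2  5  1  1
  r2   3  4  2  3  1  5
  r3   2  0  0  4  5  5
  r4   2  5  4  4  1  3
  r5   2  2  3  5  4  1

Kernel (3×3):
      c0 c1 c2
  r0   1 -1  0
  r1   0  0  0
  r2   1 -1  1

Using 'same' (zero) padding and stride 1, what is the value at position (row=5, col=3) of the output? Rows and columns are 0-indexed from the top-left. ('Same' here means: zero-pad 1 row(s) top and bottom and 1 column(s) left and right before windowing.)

0

The receptive field on the zero-padded input at this output position is [4 4 1 / 3 5 4 / 0 0 0]. Elementwise product with the kernel and sum: 4·1 + 4·-1 + 0·1 + 0·-1 + 0·1.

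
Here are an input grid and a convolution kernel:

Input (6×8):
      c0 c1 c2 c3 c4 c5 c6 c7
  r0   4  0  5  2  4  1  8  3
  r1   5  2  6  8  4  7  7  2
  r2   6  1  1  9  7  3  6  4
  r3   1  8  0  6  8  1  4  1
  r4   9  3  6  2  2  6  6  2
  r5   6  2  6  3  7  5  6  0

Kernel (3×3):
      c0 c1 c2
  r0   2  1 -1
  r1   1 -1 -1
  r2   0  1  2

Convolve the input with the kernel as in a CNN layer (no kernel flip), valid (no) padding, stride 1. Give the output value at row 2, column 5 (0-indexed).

14

The receptive field on the input at this output position is [3 6 4 / 1 4 1 / 6 6 2]. Elementwise product with the kernel and sum: 3·2 + 6·1 + 4·-1 + 1·1 + 4·-1 + 1·-1 + 6·1 + 2·2.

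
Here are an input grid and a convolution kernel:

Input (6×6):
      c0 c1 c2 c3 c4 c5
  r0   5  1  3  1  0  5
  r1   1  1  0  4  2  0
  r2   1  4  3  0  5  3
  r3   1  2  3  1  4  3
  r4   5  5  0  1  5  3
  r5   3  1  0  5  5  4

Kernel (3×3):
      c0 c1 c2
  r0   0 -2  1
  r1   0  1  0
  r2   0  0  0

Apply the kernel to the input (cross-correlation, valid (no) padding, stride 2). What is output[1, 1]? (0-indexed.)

The receptive field on the input at this output position is [3 0 5 / 3 1 4 / 0 1 5]. Elementwise product with the kernel and sum: 0·-2 + 5·1 + 1·1.

6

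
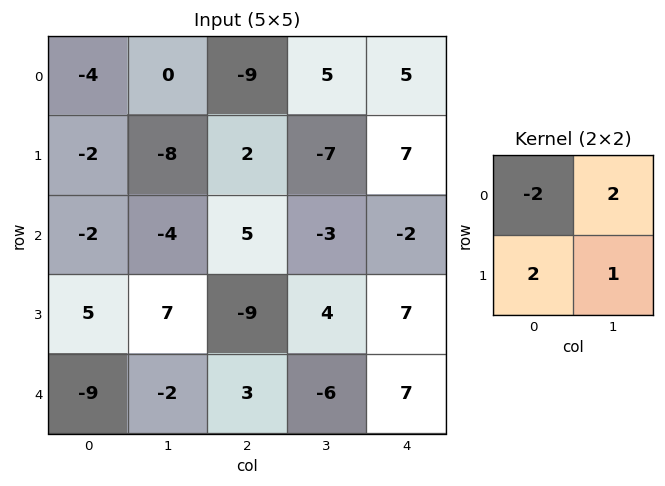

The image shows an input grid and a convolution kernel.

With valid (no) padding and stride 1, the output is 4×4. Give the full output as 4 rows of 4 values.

Output[0,0]: The receptive field on the input at this output position is [-4 0 / -2 -8]. Elementwise product with the kernel and sum: -4·-2 + 0·2 + -2·2 + -8·1.

-4 -32 25 -7
-20 17 -11 20
13 23 -30 17
-16 -33 26 1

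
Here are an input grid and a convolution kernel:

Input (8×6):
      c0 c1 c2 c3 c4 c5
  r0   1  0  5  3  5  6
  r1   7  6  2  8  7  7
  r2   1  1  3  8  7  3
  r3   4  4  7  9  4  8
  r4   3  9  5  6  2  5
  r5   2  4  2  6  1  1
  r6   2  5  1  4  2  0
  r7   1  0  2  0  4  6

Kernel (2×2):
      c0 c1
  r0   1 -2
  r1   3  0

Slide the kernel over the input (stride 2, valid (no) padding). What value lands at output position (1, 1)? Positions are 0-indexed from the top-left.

The receptive field on the input at this output position is [3 8 / 7 9]. Elementwise product with the kernel and sum: 3·1 + 8·-2 + 7·3.

8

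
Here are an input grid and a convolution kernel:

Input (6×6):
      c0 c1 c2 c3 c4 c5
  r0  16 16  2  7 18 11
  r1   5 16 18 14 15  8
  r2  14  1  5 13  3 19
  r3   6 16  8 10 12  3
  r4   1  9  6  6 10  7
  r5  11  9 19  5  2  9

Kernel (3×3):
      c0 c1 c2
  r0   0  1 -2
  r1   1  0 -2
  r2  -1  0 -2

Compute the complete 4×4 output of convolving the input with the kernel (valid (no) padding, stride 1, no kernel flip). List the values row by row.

-43 -51 -52 -57
-38 -71 -49 -42
-32 -46 -35 -51
-60 -34 -51 -25

Output[0,0]: The receptive field on the input at this output position is [16 16 2 / 5 16 18 / 14 1 5]. Elementwise product with the kernel and sum: 16·1 + 2·-2 + 5·1 + 18·-2 + 14·-1 + 5·-2.
Output[0,1]: The receptive field on the input at this output position is [16 2 7 / 16 18 14 / 1 5 13]. Elementwise product with the kernel and sum: 2·1 + 7·-2 + 16·1 + 14·-2 + 1·-1 + 13·-2.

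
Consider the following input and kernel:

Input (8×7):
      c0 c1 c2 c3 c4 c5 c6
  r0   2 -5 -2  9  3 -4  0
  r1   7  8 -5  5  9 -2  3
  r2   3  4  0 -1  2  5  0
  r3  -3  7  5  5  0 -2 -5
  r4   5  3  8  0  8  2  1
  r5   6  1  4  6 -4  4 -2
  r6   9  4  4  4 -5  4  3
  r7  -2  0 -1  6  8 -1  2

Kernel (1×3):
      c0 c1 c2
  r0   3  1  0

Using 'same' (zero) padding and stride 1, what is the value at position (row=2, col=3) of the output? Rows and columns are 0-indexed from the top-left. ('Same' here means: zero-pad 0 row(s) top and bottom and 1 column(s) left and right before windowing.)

The receptive field on the zero-padded input at this output position is [0 -1 2]. Elementwise product with the kernel and sum: 0·3 + -1·1.

-1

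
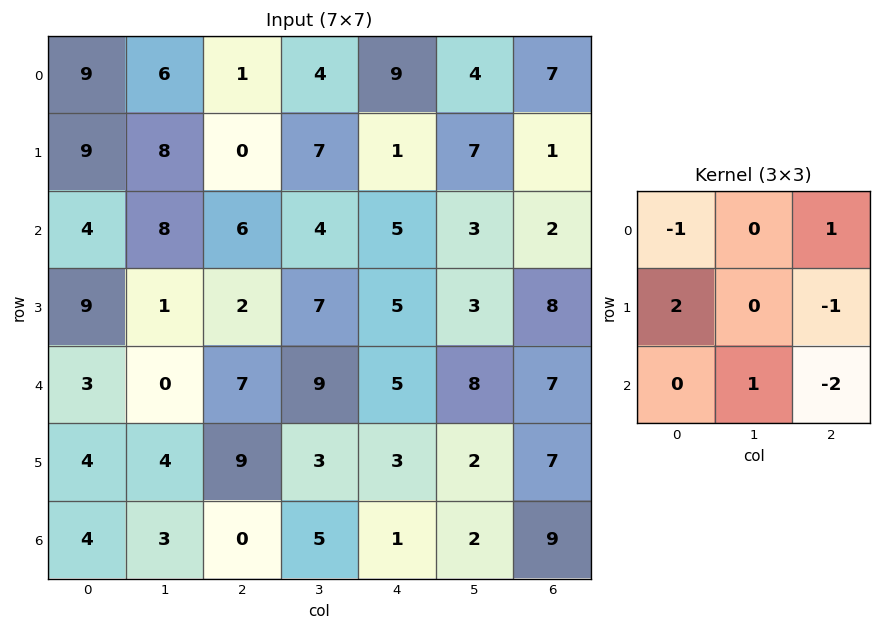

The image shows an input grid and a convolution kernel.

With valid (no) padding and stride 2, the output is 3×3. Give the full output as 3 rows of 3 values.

6 1 -2
4 -3 -7
6 16 -15

Output[0,0]: The receptive field on the input at this output position is [9 6 1 / 9 8 0 / 4 8 6]. Elementwise product with the kernel and sum: 9·-1 + 1·1 + 9·2 + 0·-1 + 8·1 + 6·-2.
Output[0,1]: The receptive field on the input at this output position is [1 4 9 / 0 7 1 / 6 4 5]. Elementwise product with the kernel and sum: 1·-1 + 9·1 + 0·2 + 1·-1 + 4·1 + 5·-2.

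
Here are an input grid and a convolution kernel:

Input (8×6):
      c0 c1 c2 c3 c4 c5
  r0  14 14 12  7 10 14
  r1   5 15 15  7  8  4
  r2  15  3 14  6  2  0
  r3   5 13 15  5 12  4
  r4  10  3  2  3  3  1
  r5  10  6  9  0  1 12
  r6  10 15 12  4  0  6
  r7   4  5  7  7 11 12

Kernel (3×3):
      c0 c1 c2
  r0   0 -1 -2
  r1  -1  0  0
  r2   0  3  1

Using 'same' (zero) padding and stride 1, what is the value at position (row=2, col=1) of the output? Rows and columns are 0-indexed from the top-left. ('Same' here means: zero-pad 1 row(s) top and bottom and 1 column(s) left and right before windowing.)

-6

The receptive field on the zero-padded input at this output position is [5 15 15 / 15 3 14 / 5 13 15]. Elementwise product with the kernel and sum: 15·-1 + 15·-2 + 15·-1 + 13·3 + 15·1.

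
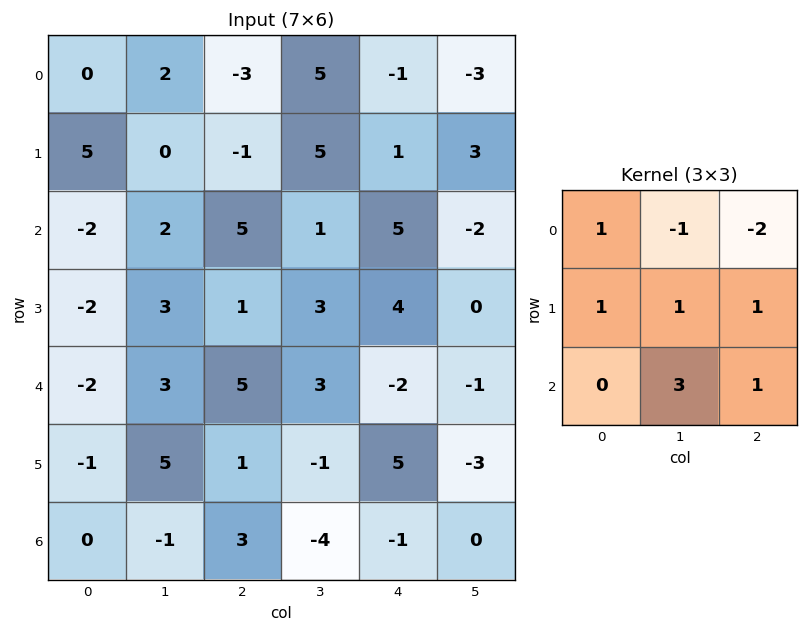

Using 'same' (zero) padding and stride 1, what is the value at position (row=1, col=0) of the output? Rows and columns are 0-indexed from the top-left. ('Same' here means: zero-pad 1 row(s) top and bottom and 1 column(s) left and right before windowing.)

The receptive field on the zero-padded input at this output position is [0 0 2 / 0 5 0 / 0 -2 2]. Elementwise product with the kernel and sum: 0·1 + 0·-1 + 2·-2 + 0·1 + 5·1 + 0·1 + -2·3 + 2·1.

-3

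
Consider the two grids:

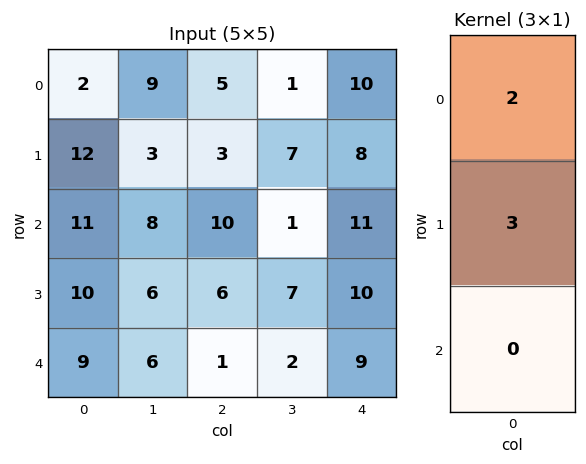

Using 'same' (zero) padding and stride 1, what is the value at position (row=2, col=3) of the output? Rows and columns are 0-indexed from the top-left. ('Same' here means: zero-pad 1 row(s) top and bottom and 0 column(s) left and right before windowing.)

The receptive field on the zero-padded input at this output position is [7 / 1 / 7]. Elementwise product with the kernel and sum: 7·2 + 1·3.

17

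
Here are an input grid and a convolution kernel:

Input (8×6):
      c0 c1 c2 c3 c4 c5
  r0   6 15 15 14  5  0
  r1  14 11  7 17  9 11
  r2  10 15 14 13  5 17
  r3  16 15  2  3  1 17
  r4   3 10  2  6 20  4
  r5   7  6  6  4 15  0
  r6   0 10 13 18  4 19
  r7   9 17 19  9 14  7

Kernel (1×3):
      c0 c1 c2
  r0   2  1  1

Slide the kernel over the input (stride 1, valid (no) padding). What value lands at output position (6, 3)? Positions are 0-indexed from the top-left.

59

The receptive field on the input at this output position is [18 4 19]. Elementwise product with the kernel and sum: 18·2 + 4·1 + 19·1.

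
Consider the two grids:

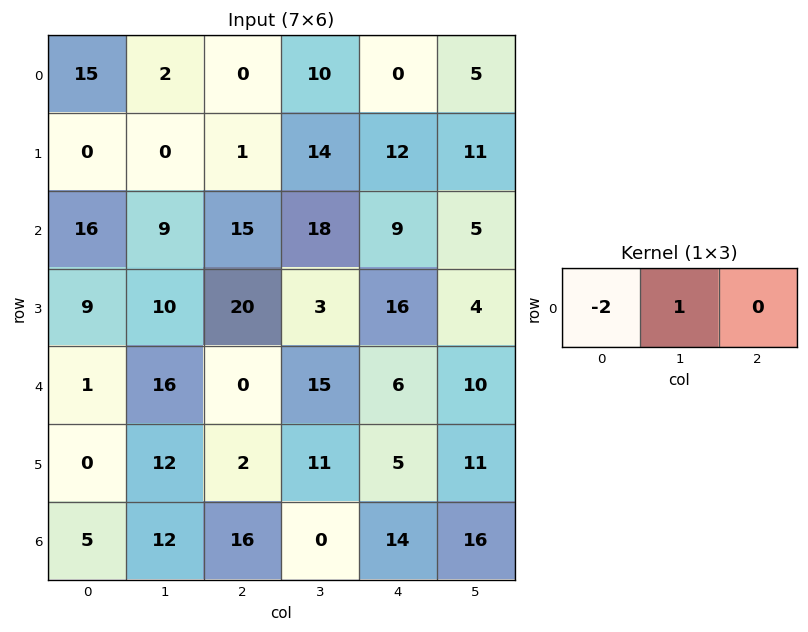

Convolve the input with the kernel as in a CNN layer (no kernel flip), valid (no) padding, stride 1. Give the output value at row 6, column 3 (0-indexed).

The receptive field on the input at this output position is [0 14 16]. Elementwise product with the kernel and sum: 0·-2 + 14·1.

14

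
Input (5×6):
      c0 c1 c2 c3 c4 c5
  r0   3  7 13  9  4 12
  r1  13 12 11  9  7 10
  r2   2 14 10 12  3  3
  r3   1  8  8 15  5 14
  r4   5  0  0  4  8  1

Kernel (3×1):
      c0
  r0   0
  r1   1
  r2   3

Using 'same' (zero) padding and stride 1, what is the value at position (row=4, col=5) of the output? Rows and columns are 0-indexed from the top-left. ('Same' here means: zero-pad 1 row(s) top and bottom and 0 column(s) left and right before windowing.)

1

The receptive field on the zero-padded input at this output position is [14 / 1 / 0]. Elementwise product with the kernel and sum: 1·1 + 0·3.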